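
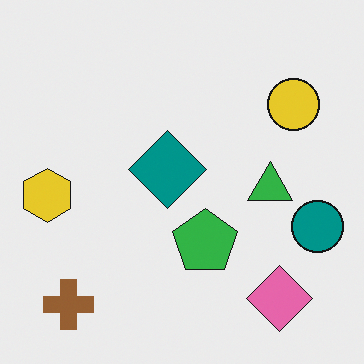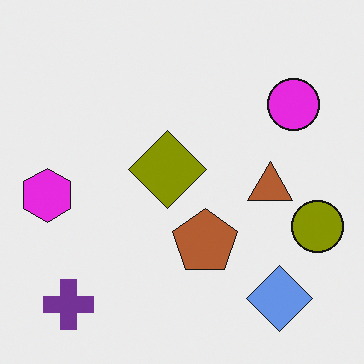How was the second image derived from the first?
It was hue-shifted through roughly half the color wheel.

Every shape's color has rotated by the same amount around the hue wheel — a uniform hue shift.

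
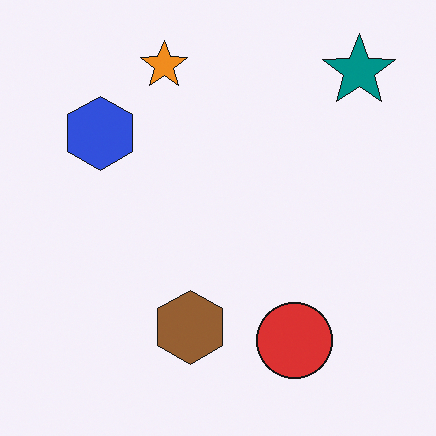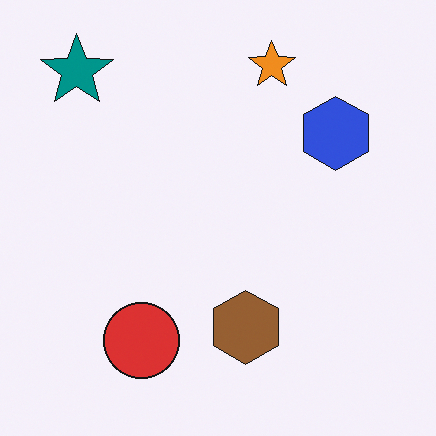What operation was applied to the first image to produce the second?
The image was flipped horizontally (left ↔ right).

The teal star is in the top-right of the first image and the top-left of the second — shapes on opposite sides of the vertical midline have swapped in a mirror flip.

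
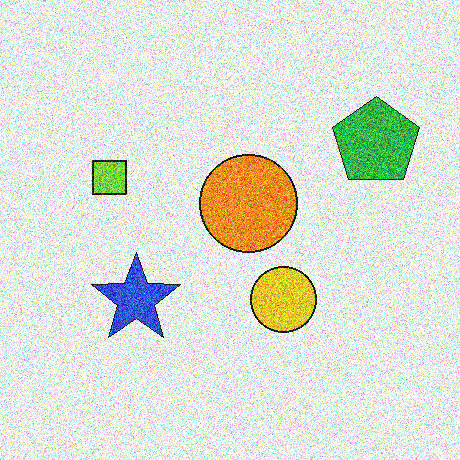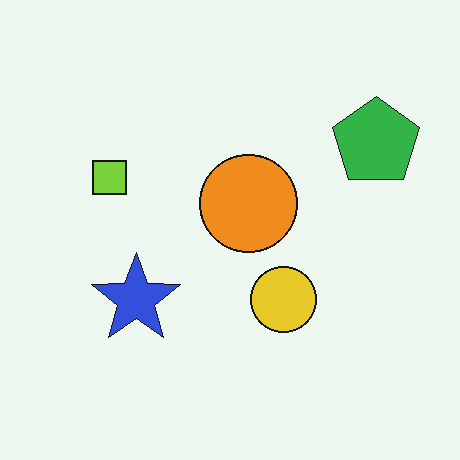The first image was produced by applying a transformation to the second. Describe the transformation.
The image was degraded with a thick layer of grain.

Random speckle covers the whole image, including the flat background.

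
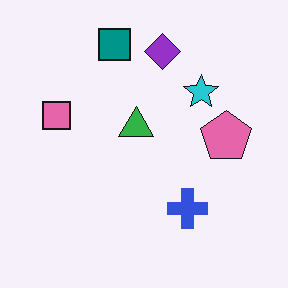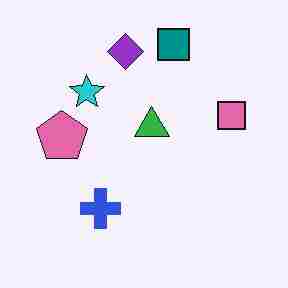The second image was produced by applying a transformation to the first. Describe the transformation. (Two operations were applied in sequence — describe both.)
The image was heavily JPEG-compressed with obvious blocking artifacts, then flipped horizontally (left ↔ right).

Blocky 8×8 compression artifacts appear around shape edges and the flat background shows ringing — characteristic JPEG degradation. The pink square is in the left of the first image and the right of the second — shapes on opposite sides of the vertical midline have swapped in a mirror flip.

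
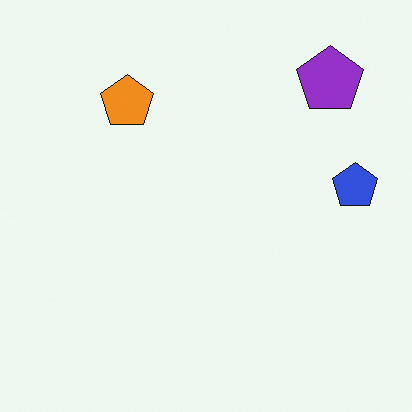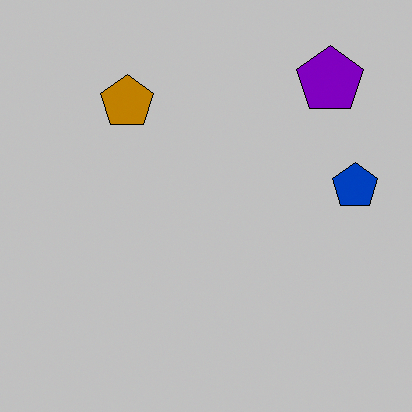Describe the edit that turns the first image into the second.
The transformation is: aggressively posterized.

Each flat color has snapped to a coarser quantized level — most visibly, the near-white background has dropped to a flat grey.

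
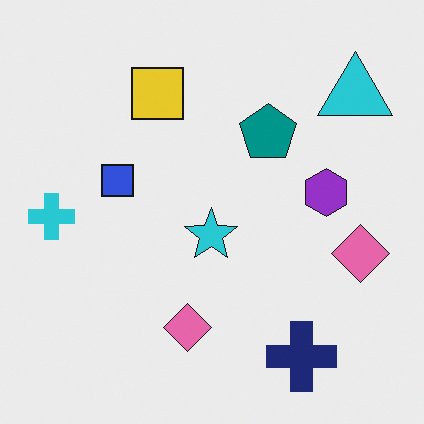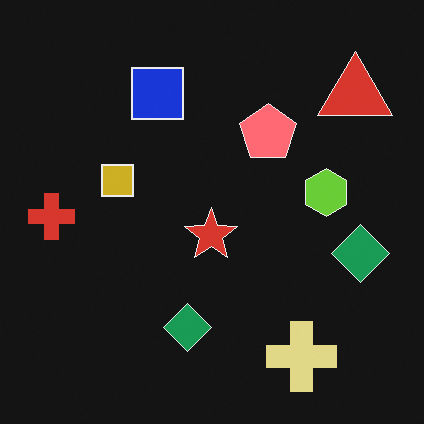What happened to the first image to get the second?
It was color-inverted (negative).

The light background has become dark and every shape's color is its complement — a photographic negative.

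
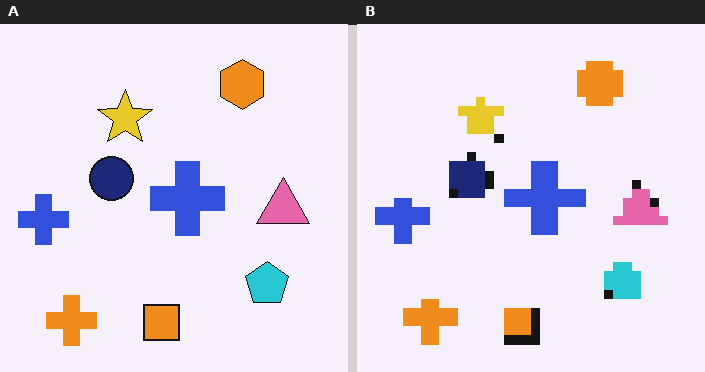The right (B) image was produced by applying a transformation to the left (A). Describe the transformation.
The transformation is: coarsely pixelated.

Shapes are reduced to large square blocks; fine edges and outlines are lost — a downscale-then-upscale (mosaic) effect.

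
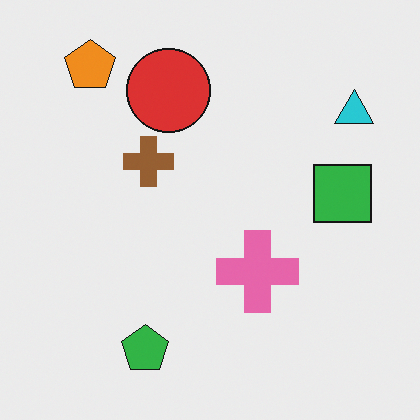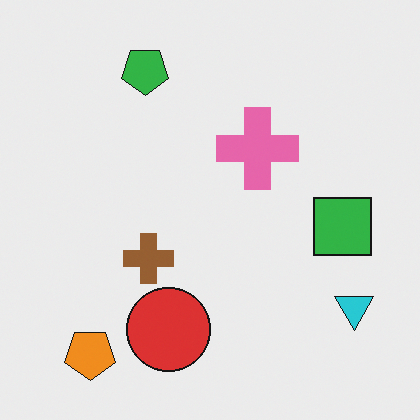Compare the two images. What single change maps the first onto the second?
The second image is the first flipped vertically (top ↔ bottom).

The orange pentagon is in the top-left of the first image and the bottom-left of the second — shapes on opposite sides of the horizontal midline have swapped in a mirror flip.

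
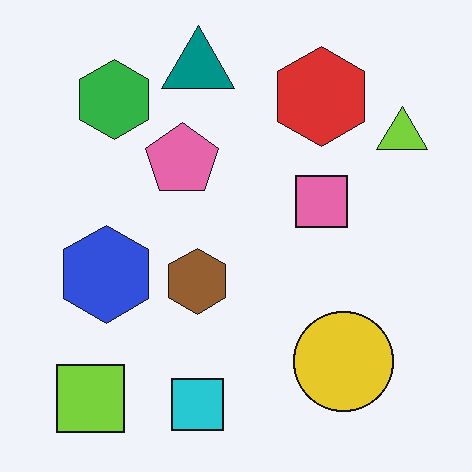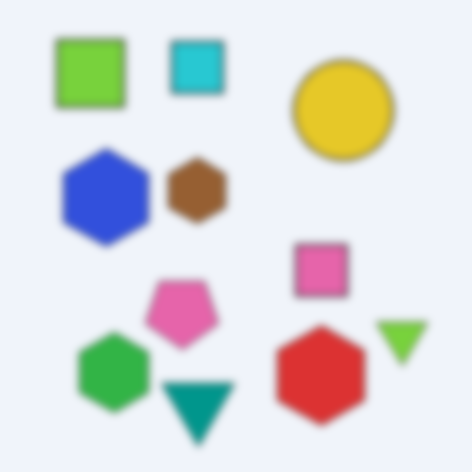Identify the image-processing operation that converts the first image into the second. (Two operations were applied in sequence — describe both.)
The image was moderately blurred, then flipped vertically (top ↔ bottom).

Shape edges and outlines are uniformly softened across the whole image. The teal triangle is in the top of the first image and the bottom of the second — shapes on opposite sides of the horizontal midline have swapped in a mirror flip.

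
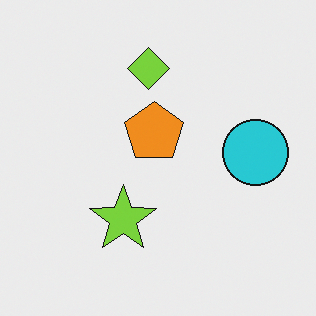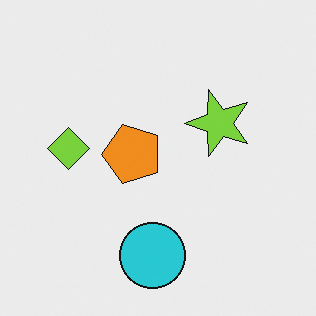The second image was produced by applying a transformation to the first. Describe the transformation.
The image was transposed (reflected across the top-left ↔ bottom-right diagonal).

Shapes have swapped their row and column positions — what was in the top-right is now in the bottom-left — a diagonal reflection.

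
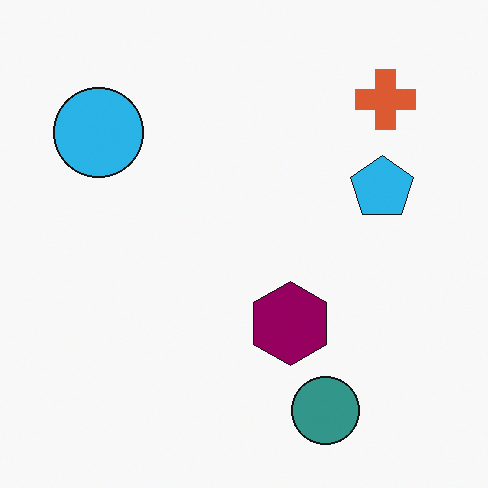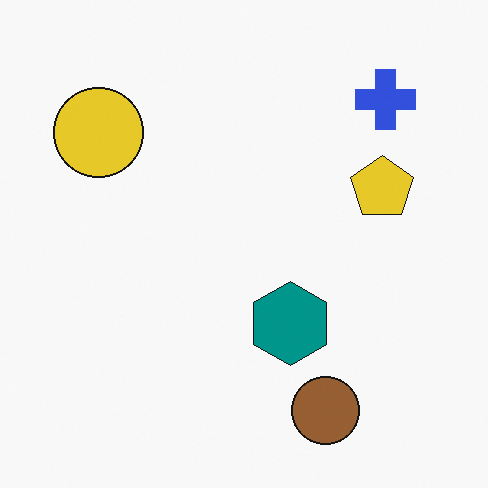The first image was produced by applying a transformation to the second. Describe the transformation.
The transformation is: hue-shifted noticeably.

Every shape's color has rotated by the same amount around the hue wheel — a uniform hue shift.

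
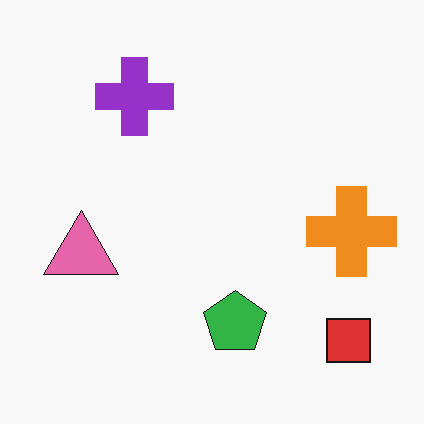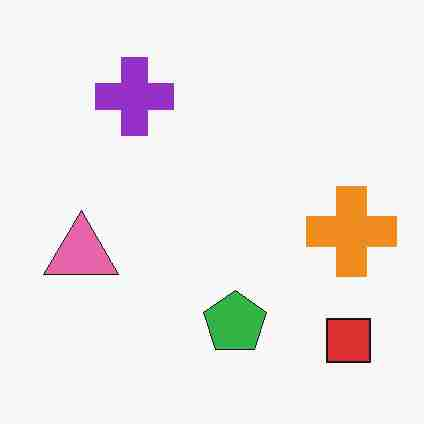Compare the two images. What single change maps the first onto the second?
This is the original image heavily JPEG-compressed with obvious blocking artifacts.

Blocky 8×8 compression artifacts appear around shape edges and the flat background shows ringing — characteristic JPEG degradation.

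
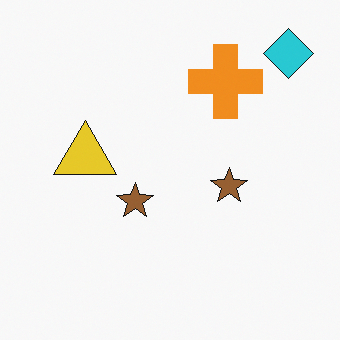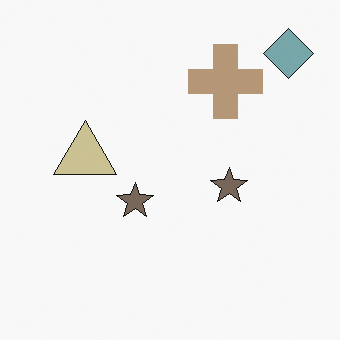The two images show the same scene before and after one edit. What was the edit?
The image was heavily desaturated.

All colors are more muted and greyish — a global saturation change.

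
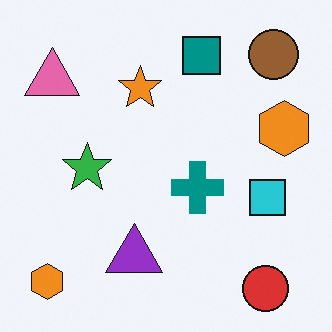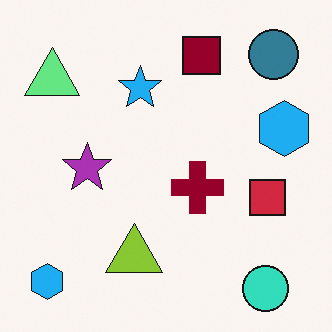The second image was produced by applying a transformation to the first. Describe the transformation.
It was hue-shifted through roughly half the color wheel.

Every shape's color has rotated by the same amount around the hue wheel — a uniform hue shift.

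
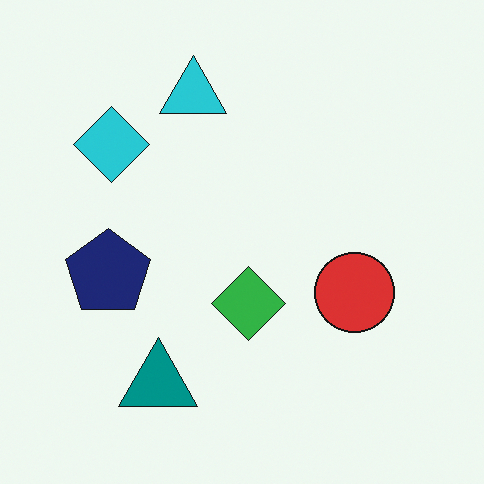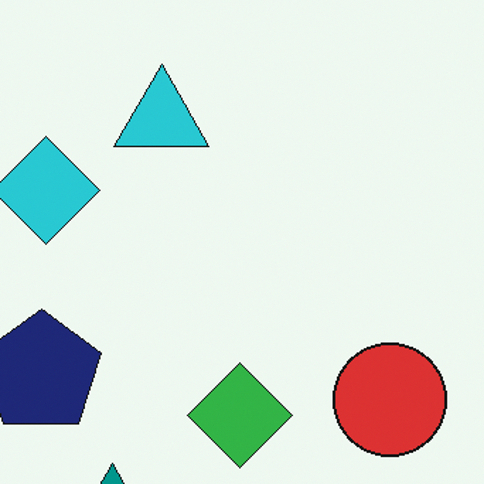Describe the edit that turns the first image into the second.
This is the original image cropped slightly and scaled back up.

The visible shapes are larger and the field of view is narrower; shapes near the original edges may be partly or wholly outside the frame — a crop-and-rescale.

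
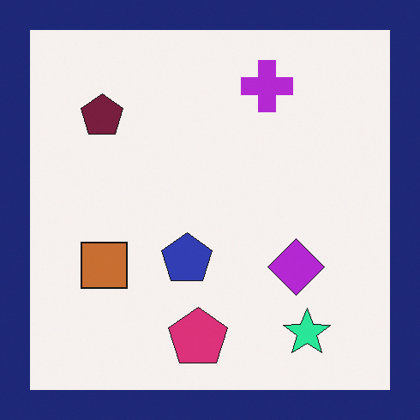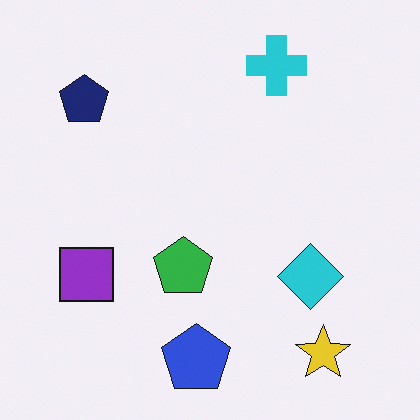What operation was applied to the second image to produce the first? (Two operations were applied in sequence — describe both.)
The first image is the second hue-shifted by a moderate amount, then framed with a navy border.

Every shape's color has rotated by the same amount around the hue wheel — a uniform hue shift. A solid navy frame runs around the edge of the first image, with the content slightly shrunk inside it.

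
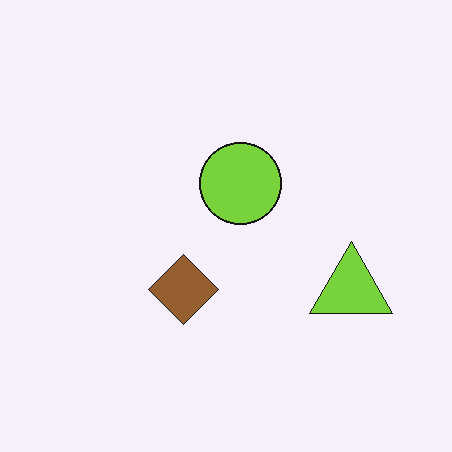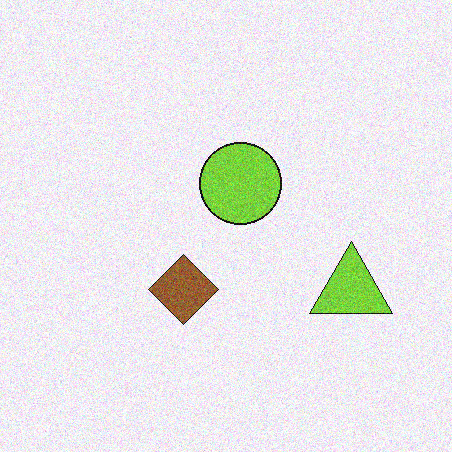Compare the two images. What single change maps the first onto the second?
The second image is the first degraded with moderate additive noise.

Random speckle covers the whole image, including the flat background.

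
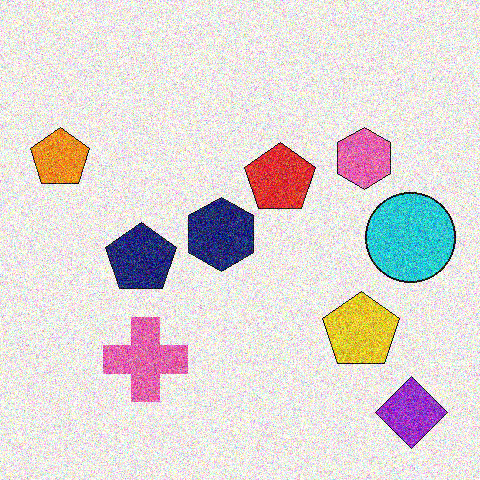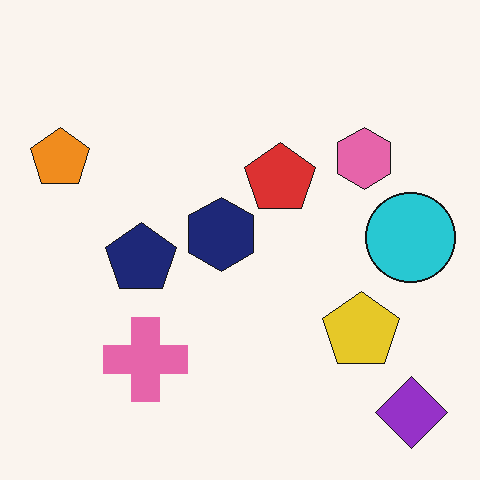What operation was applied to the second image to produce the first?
The image was degraded with a thick layer of grain.

Random speckle covers the whole image, including the flat background.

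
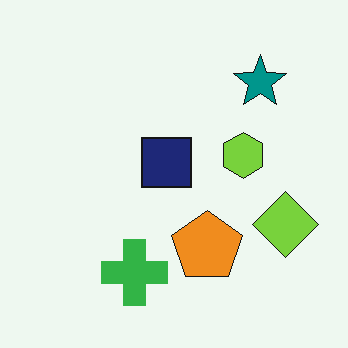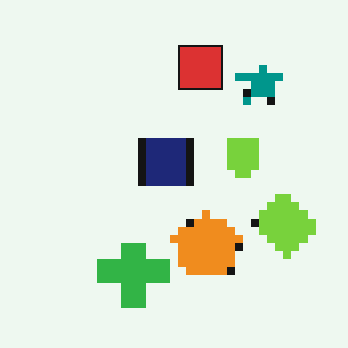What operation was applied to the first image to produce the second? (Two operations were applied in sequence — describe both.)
This is the original image moderately pixelated, then overlaid with an additional red square.

Shapes are reduced to large square blocks; fine edges and outlines are lost — a downscale-then-upscale (mosaic) effect. A red square appears in the second image that is absent from the first.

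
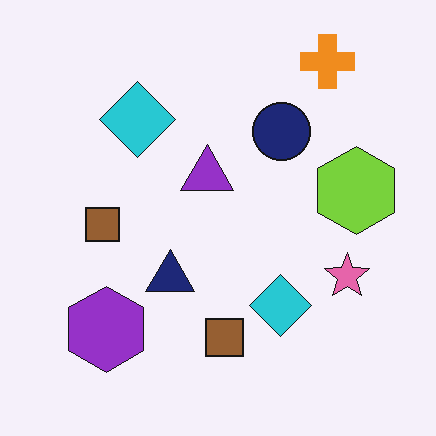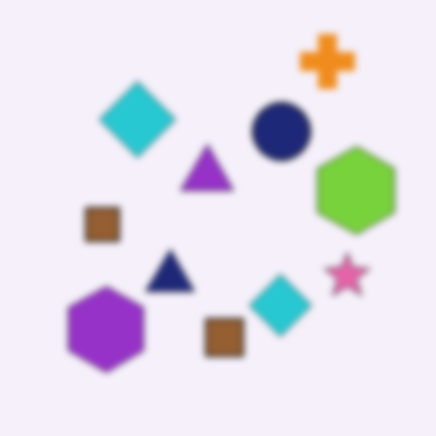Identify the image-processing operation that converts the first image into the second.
Noticeably gaussian-blurred.

Shape edges and outlines are uniformly softened across the whole image.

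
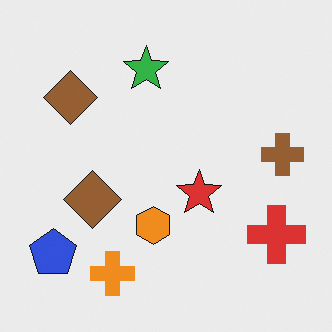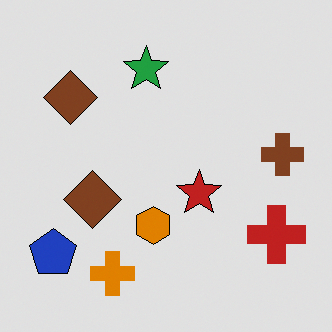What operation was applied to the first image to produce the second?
This is the original image moderately posterized.

Each flat color has snapped to a coarser quantized level — most visibly, the near-white background has dropped to a flat grey.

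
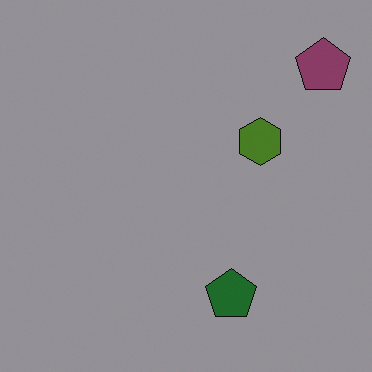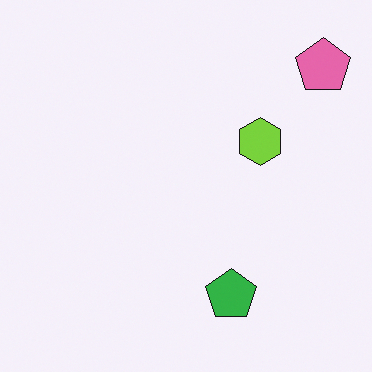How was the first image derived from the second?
The transformation is: substantially darkened.

Every pixel — background and shapes alike — is uniformly darkened.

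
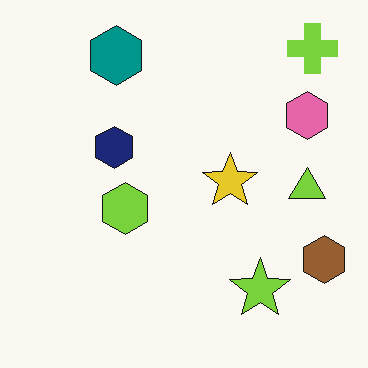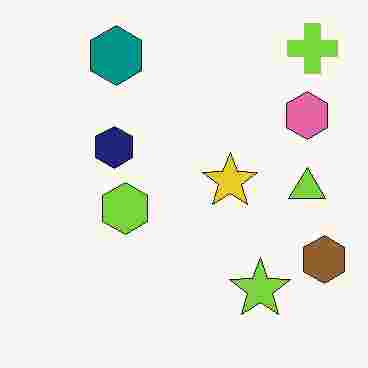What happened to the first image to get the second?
It was heavily JPEG-compressed with obvious blocking artifacts.

Blocky 8×8 compression artifacts appear around shape edges and the flat background shows ringing — characteristic JPEG degradation.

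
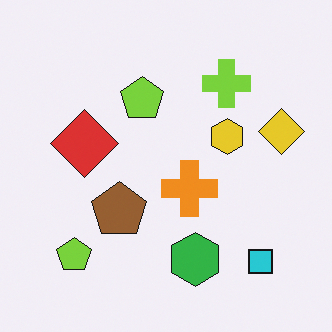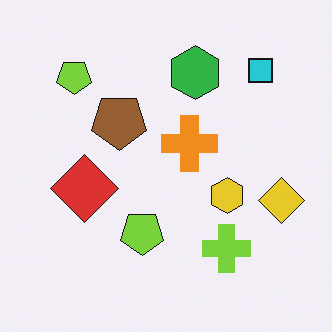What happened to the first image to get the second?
The transformation is: flipped vertically (top ↔ bottom).

The cyan square is in the bottom-right of the first image and the top-right of the second — shapes on opposite sides of the horizontal midline have swapped in a mirror flip.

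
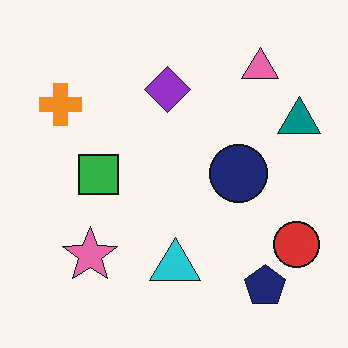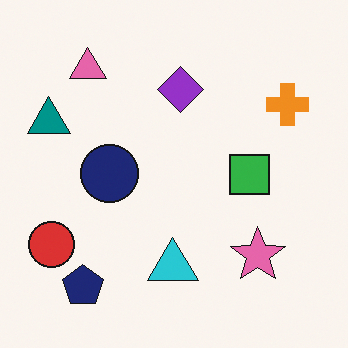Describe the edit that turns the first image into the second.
It was flipped horizontally (left ↔ right).

The teal triangle is in the right of the first image and the left of the second — shapes on opposite sides of the vertical midline have swapped in a mirror flip.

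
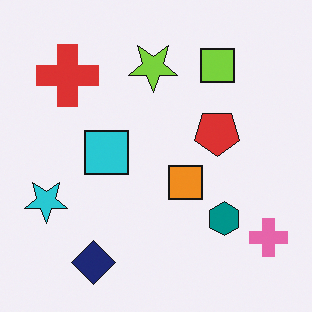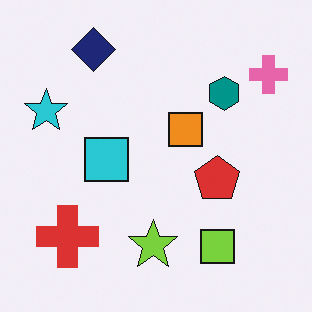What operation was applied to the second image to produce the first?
The transformation is: flipped vertically (top ↔ bottom).

The navy diamond is in the top-left of the second image and the bottom-left of the first — shapes on opposite sides of the horizontal midline have swapped in a mirror flip.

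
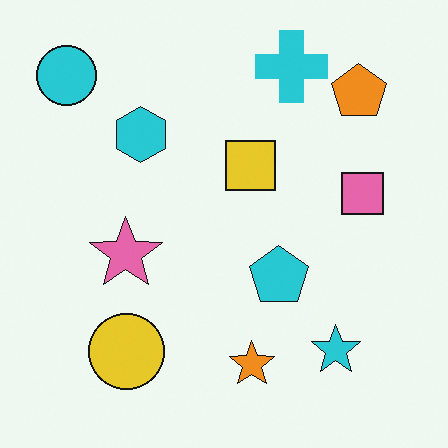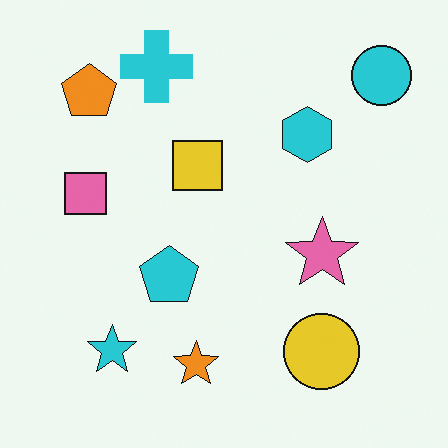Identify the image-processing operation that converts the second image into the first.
The first image is the second flipped horizontally (left ↔ right).

The cyan circle is in the top-right of the second image and the top-left of the first — shapes on opposite sides of the vertical midline have swapped in a mirror flip.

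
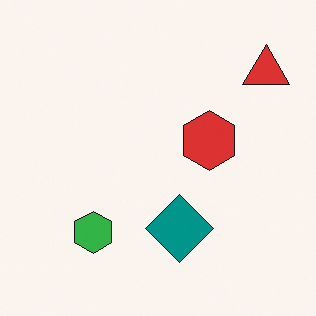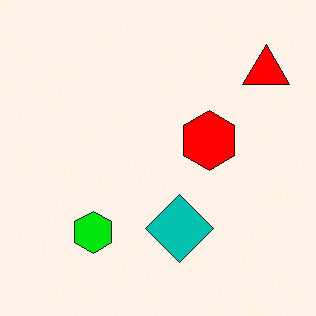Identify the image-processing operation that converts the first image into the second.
The second image is the first heavily oversaturated.

All colors are more vivid — a global saturation change.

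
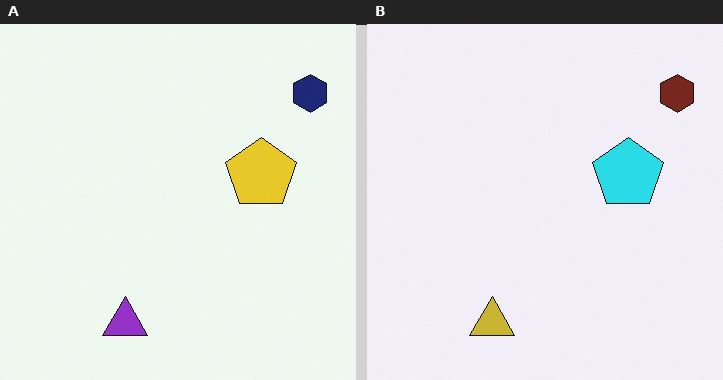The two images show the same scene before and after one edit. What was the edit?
This is the original image hue-shifted through roughly a third of the color wheel.

Every shape's color has rotated by the same amount around the hue wheel — a uniform hue shift.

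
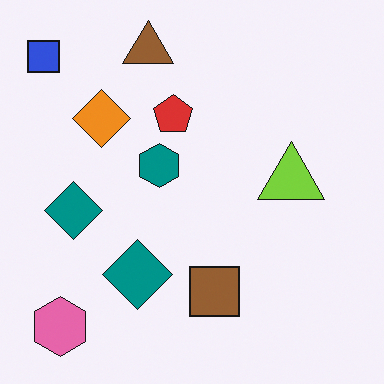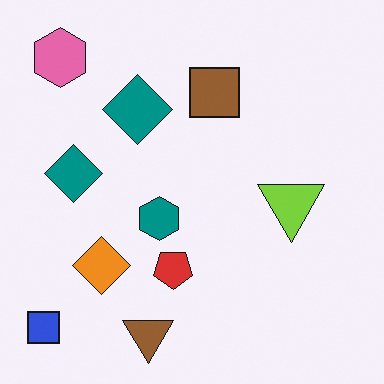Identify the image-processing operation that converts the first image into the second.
This is the original image flipped vertically (top ↔ bottom).

The brown triangle is in the top of the first image and the bottom of the second — shapes on opposite sides of the horizontal midline have swapped in a mirror flip.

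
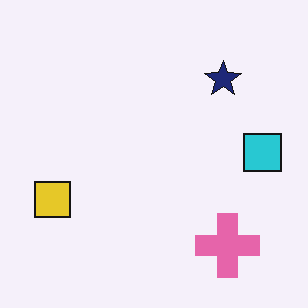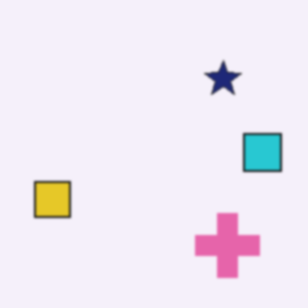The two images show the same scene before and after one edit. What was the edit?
The transformation is: lightly blurred.

Shape edges and outlines are uniformly softened across the whole image.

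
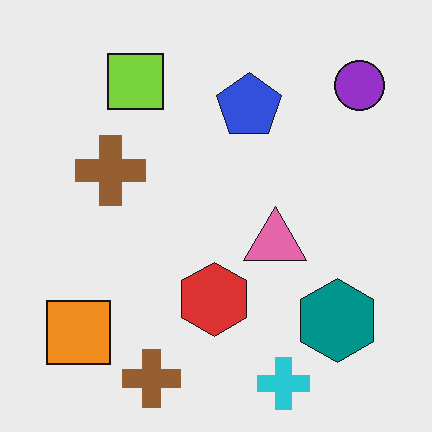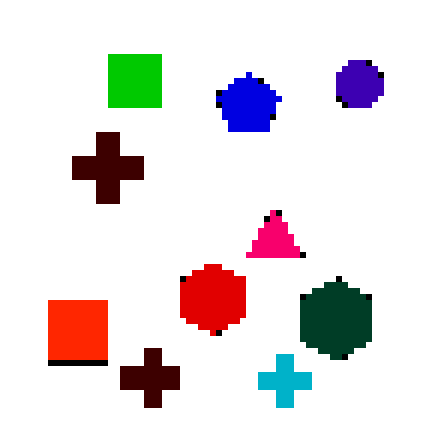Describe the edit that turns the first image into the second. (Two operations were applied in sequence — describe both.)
The transformation is: given much higher contrast, then pixelated into visible square blocks.

Tones are pushed away from mid-grey across the whole image — a global contrast change. Shapes are reduced to large square blocks; fine edges and outlines are lost — a downscale-then-upscale (mosaic) effect.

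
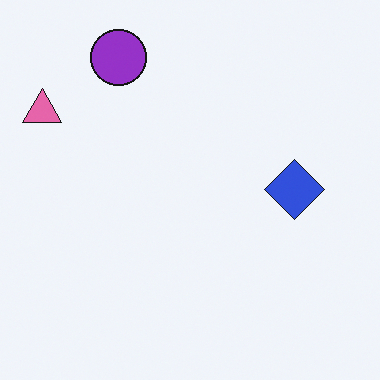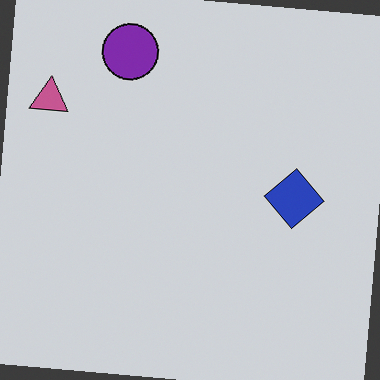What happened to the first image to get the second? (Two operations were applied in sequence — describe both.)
The second image is the first rotated clockwise by a few degrees, then darkened a little.

Every shape is tilted by the same angle and the image corners show triangular fill wedges — a whole-image rotation by a non-right angle. Every pixel — background and shapes alike — is uniformly darkened.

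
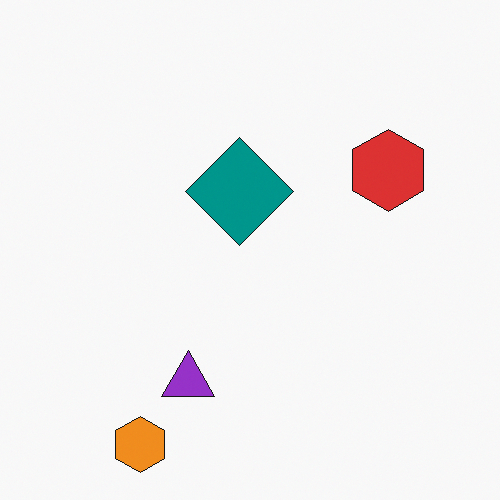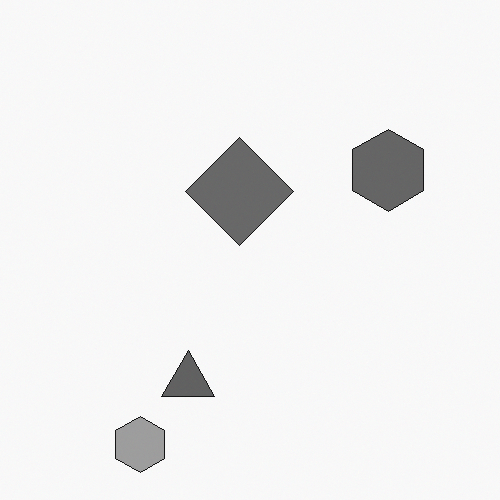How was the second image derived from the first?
This is the original image converted to grayscale.

All color is removed — every shape is now a shade of grey.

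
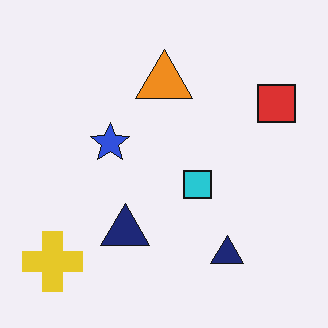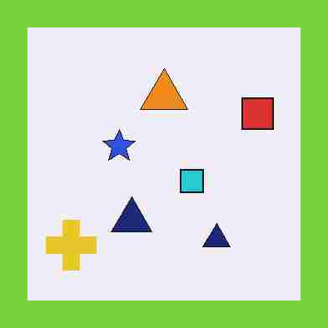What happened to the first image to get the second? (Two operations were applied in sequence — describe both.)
The transformation is: degraded with heavy JPEG compression, then framed with a lime border.

Blocky 8×8 compression artifacts appear around shape edges and the flat background shows ringing — characteristic JPEG degradation. A solid lime frame runs around the edge of the second image, with the content slightly shrunk inside it.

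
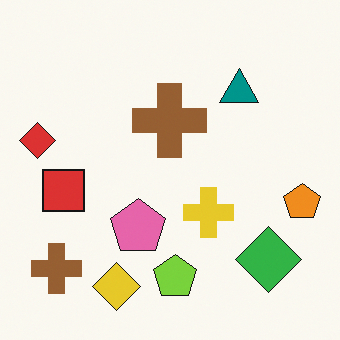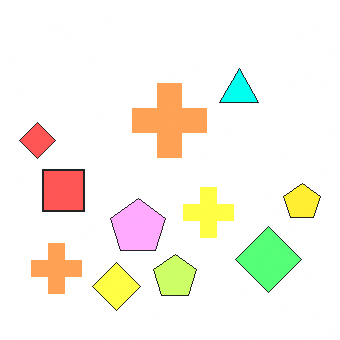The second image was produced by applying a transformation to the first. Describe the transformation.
This is the original image noticeably brightened.

Every pixel — background and shapes alike — is uniformly brightened.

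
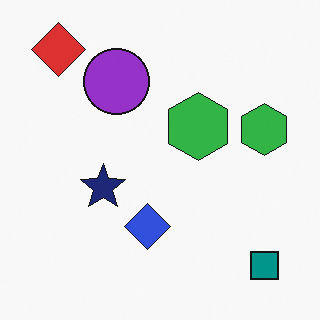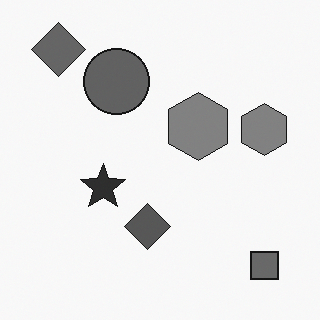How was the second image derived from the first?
The image was converted to grayscale.

All color is removed — every shape is now a shade of grey.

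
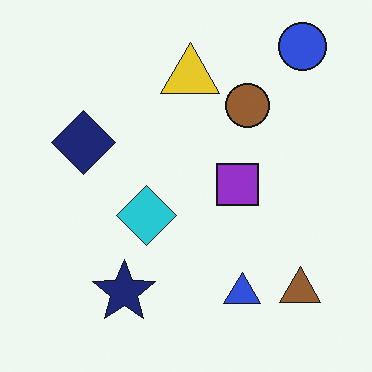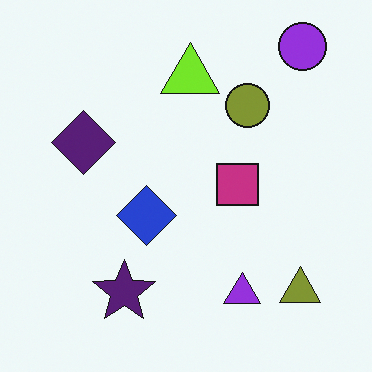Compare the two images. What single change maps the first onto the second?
The transformation is: hue-shifted by a small amount.

Every shape's color has rotated by the same amount around the hue wheel — a uniform hue shift.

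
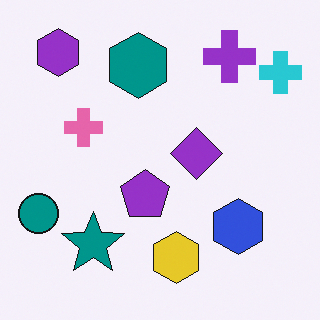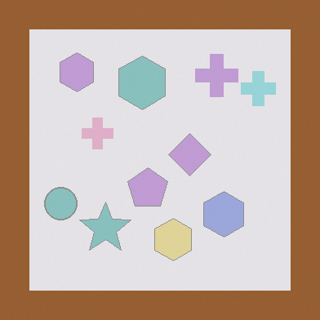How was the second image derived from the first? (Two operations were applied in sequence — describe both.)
The transformation is: given much lower contrast, then framed with a brown border.

Tones are pushed toward mid-grey across the whole image — a global contrast change. A solid brown frame runs around the edge of the second image, with the content slightly shrunk inside it.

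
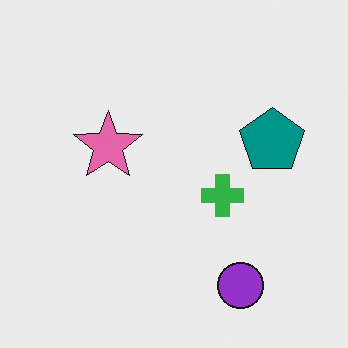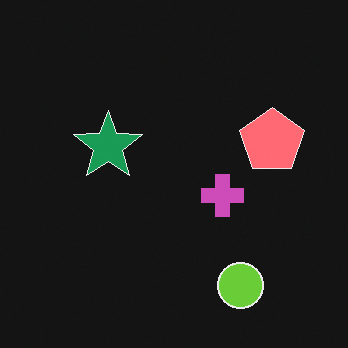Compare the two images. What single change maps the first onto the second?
The image was color-inverted (negative).

The light background has become dark and every shape's color is its complement — a photographic negative.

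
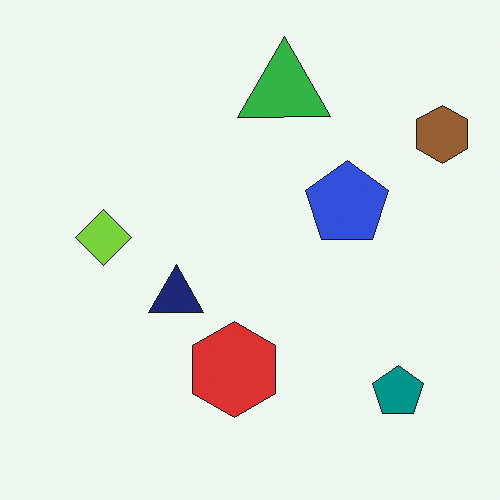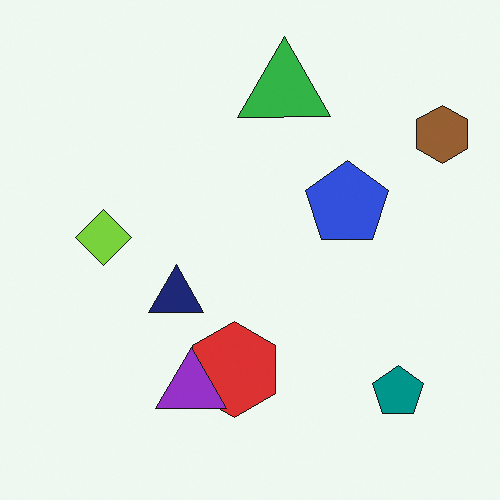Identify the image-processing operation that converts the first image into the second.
Overlaid with an additional purple triangle.

A purple triangle appears in the second image that is absent from the first.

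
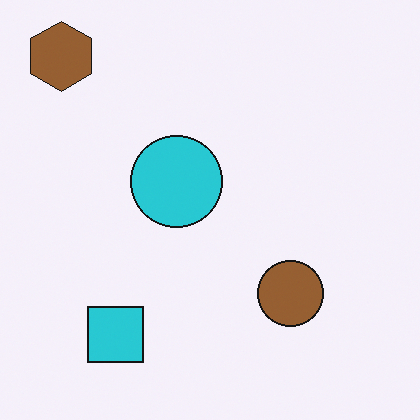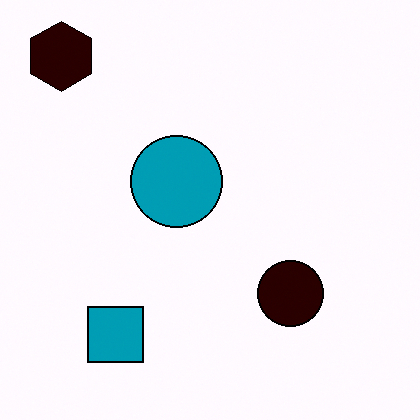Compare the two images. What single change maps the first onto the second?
The transformation is: boosted in contrast.

Tones are pushed away from mid-grey across the whole image — a global contrast change.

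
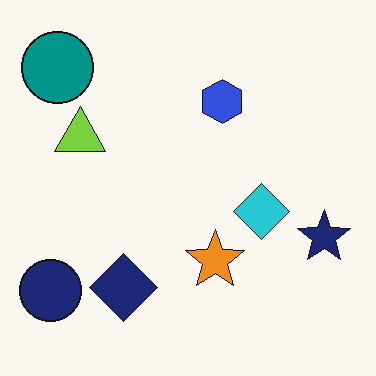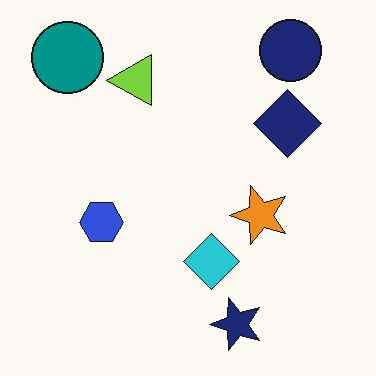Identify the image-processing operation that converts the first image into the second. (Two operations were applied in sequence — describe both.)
This is the original image JPEG-compressed with visible artifacts, then transposed (reflected across the top-left ↔ bottom-right diagonal).

Blocky 8×8 compression artifacts appear around shape edges and the flat background shows ringing — characteristic JPEG degradation. Shapes have swapped their row and column positions — what was in the top-right is now in the bottom-left — a diagonal reflection.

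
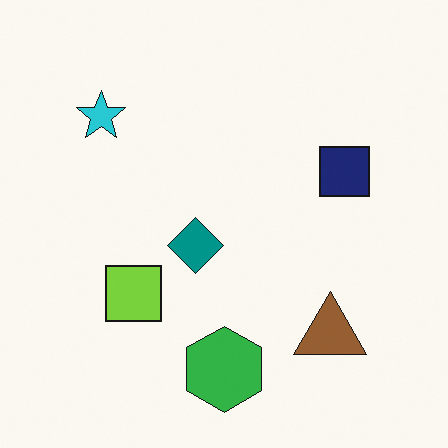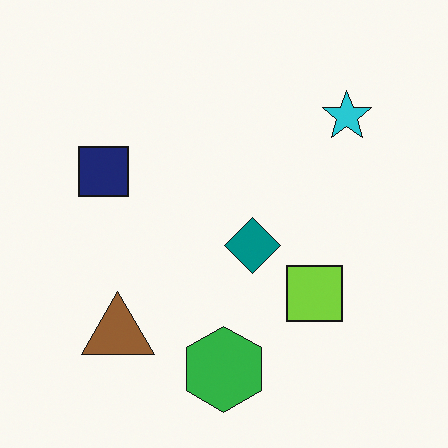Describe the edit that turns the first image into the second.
The image was flipped horizontally (left ↔ right).

The cyan star is in the top-left of the first image and the top-right of the second — shapes on opposite sides of the vertical midline have swapped in a mirror flip.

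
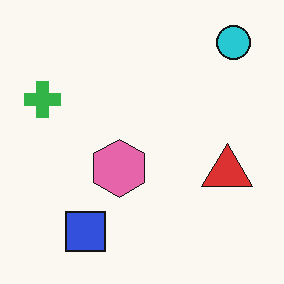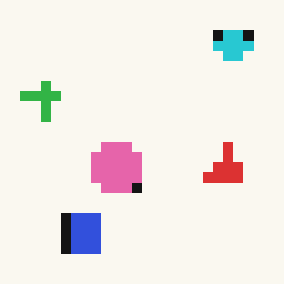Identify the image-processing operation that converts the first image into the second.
The second image is the first coarsely pixelated.

Shapes are reduced to large square blocks; fine edges and outlines are lost — a downscale-then-upscale (mosaic) effect.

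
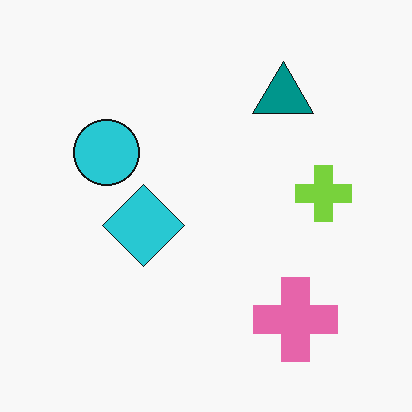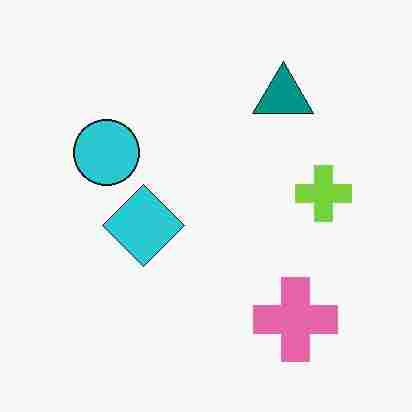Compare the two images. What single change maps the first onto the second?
The second image is the first heavily JPEG-compressed with obvious blocking artifacts.

Blocky 8×8 compression artifacts appear around shape edges and the flat background shows ringing — characteristic JPEG degradation.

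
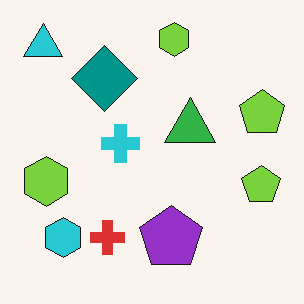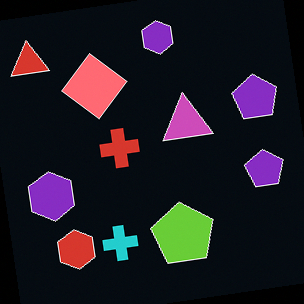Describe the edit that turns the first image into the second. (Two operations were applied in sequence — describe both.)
This is the original image color-inverted (negative), then rotated counter-clockwise by a small amount.

The light background has become dark and every shape's color is its complement — a photographic negative. Every shape is tilted by the same angle and the image corners show triangular fill wedges — a whole-image rotation by a non-right angle.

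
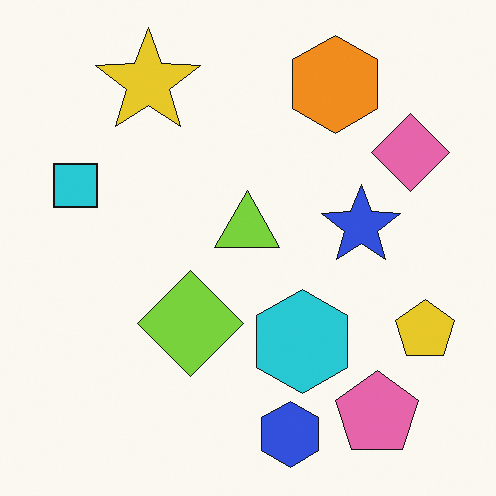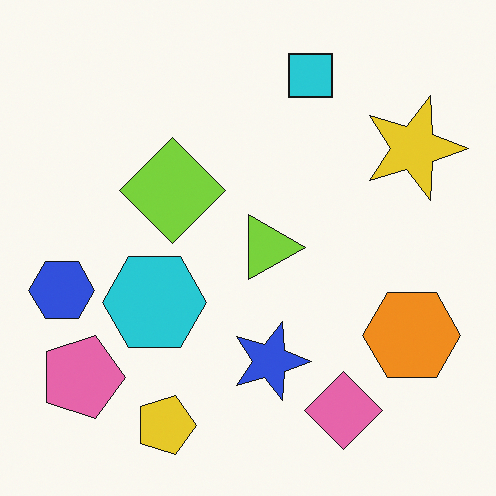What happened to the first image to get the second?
This is the original image rotated 90° clockwise.

The pink pentagon sits in the bottom-right of the first image and the bottom-left of the second — consistent with a whole-image 90° clockwise rotation.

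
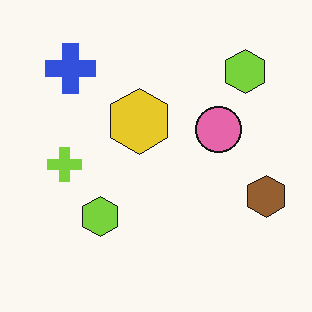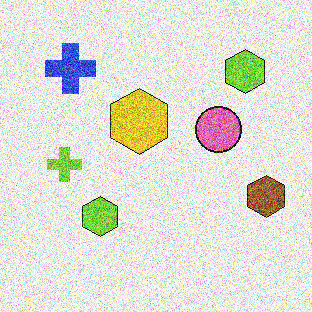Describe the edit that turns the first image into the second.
This is the original image degraded with a thick layer of grain.

Random speckle covers the whole image, including the flat background.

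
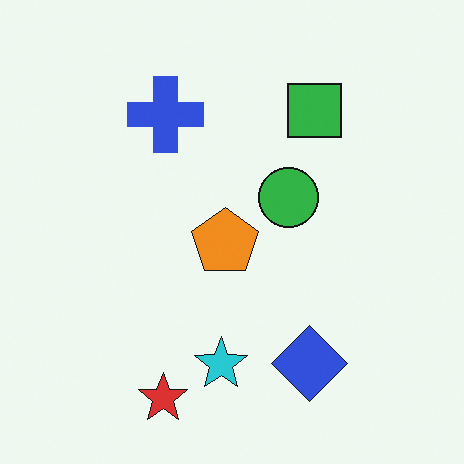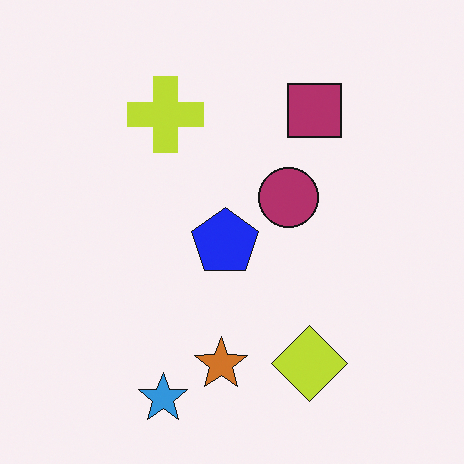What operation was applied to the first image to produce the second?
It was hue-shifted through roughly half the color wheel.

Every shape's color has rotated by the same amount around the hue wheel — a uniform hue shift.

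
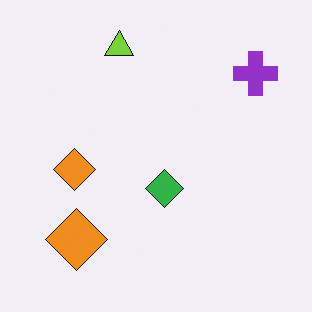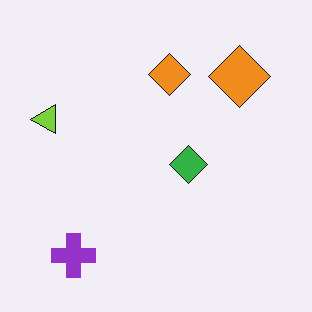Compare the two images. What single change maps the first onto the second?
The image was transposed (reflected across the top-left ↔ bottom-right diagonal).

Shapes have swapped their row and column positions — what was in the top-right is now in the bottom-left — a diagonal reflection.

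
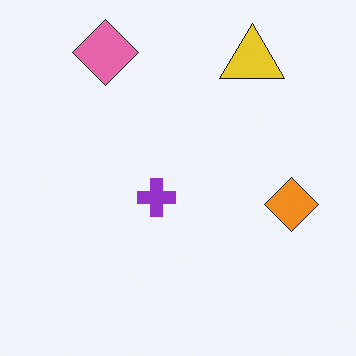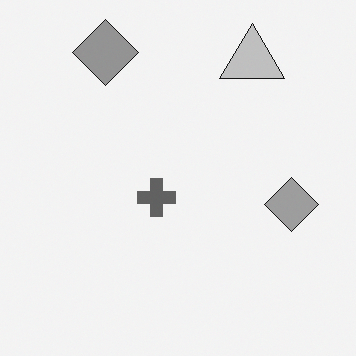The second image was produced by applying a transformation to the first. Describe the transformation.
Converted to grayscale.

All color is removed — every shape is now a shade of grey.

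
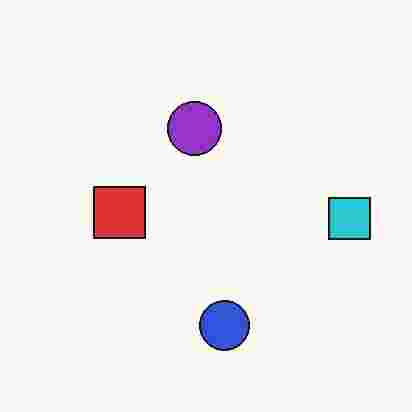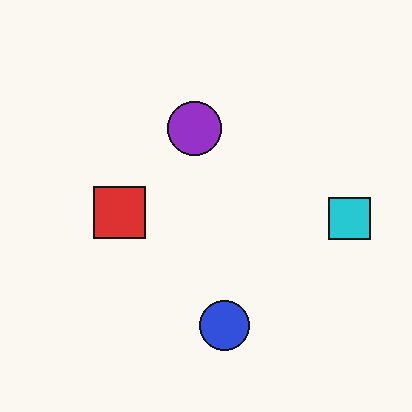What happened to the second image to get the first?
The transformation is: heavily JPEG-compressed with obvious blocking artifacts.

Blocky 8×8 compression artifacts appear around shape edges and the flat background shows ringing — characteristic JPEG degradation.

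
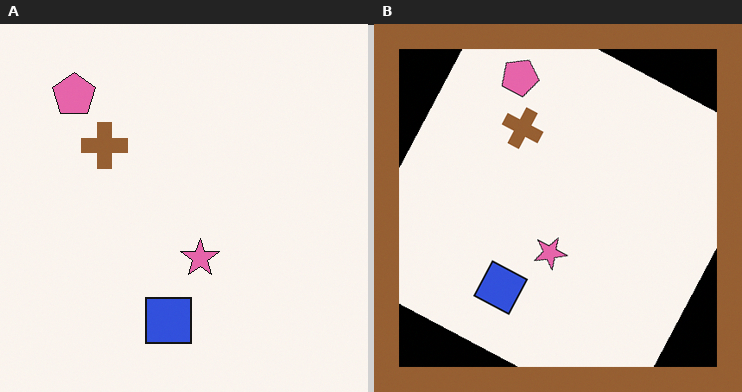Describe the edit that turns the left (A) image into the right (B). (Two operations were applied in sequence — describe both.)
The right (B) image is the left (A) rotated clockwise by a clearly visible amount, then framed with a brown border.

Every shape is tilted by the same angle and the image corners show triangular fill wedges — a whole-image rotation by a non-right angle. A solid brown frame runs around the edge of the right (B) image, with the content slightly shrunk inside it.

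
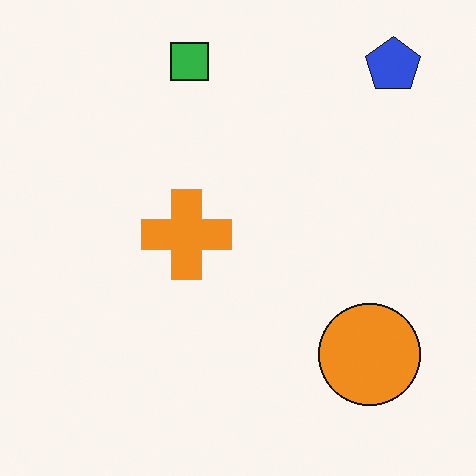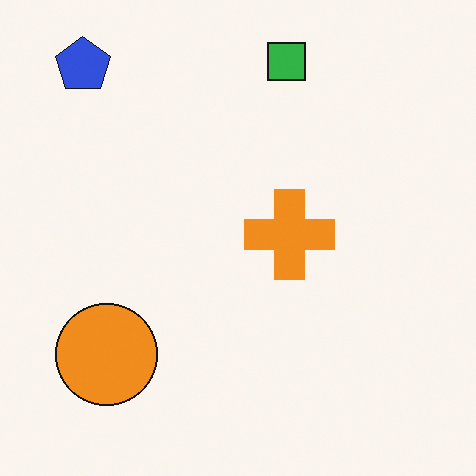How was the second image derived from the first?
This is the original image flipped horizontally (left ↔ right).

The blue pentagon is in the top-right of the first image and the top-left of the second — shapes on opposite sides of the vertical midline have swapped in a mirror flip.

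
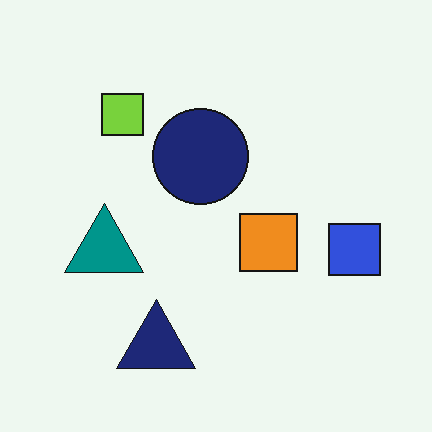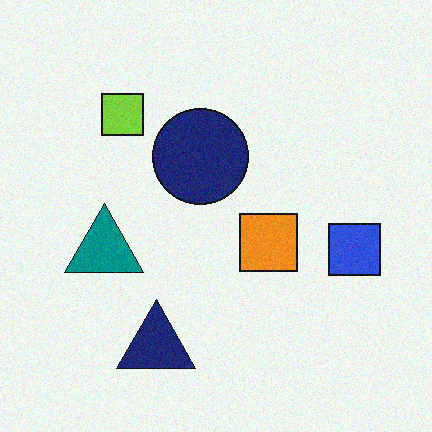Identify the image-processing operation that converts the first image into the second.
The image was degraded with a light layer of grain.

Random speckle covers the whole image, including the flat background.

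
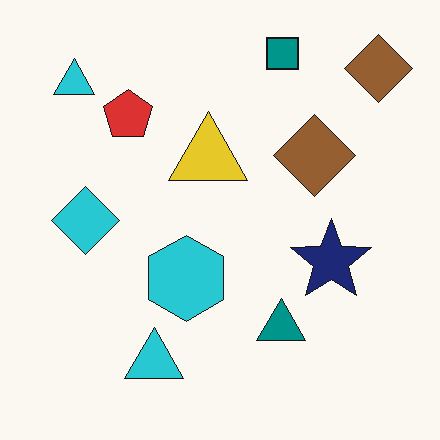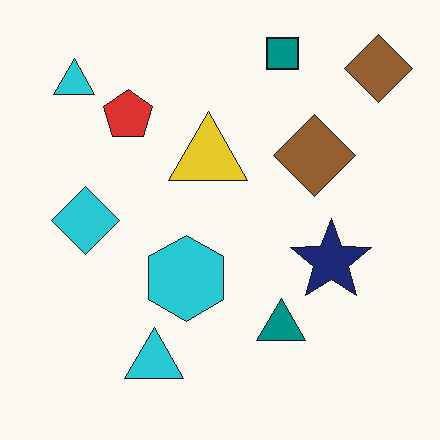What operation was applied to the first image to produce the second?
This is the original image given moderate JPEG compression.

Blocky 8×8 compression artifacts appear around shape edges and the flat background shows ringing — characteristic JPEG degradation.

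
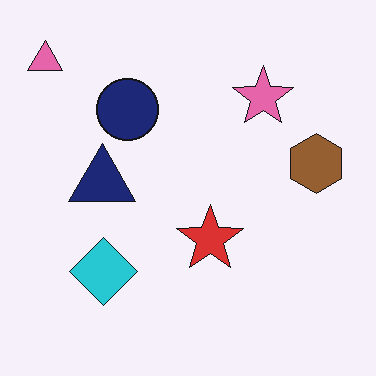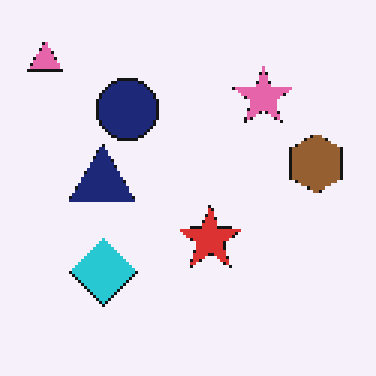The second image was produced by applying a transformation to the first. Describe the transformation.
Mildly pixelated.

Shapes are reduced to large square blocks; fine edges and outlines are lost — a downscale-then-upscale (mosaic) effect.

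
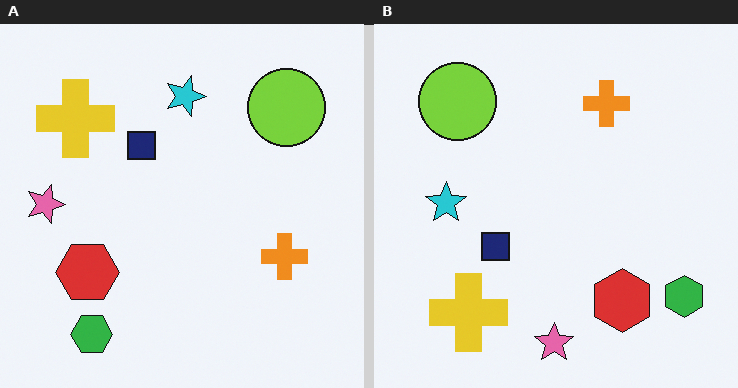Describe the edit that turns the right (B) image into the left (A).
The left (A) image is the right (B) rotated 90° clockwise.

The green hexagon sits in the bottom-right of the right (B) image and the bottom-left of the left (A) — consistent with a whole-image 90° clockwise rotation.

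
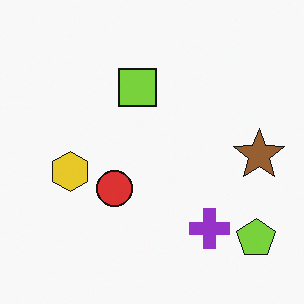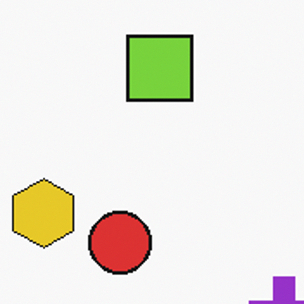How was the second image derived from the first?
Cropped to a noticeably smaller region and rescaled.

The visible shapes are larger and the field of view is narrower; shapes near the original edges may be partly or wholly outside the frame — a crop-and-rescale.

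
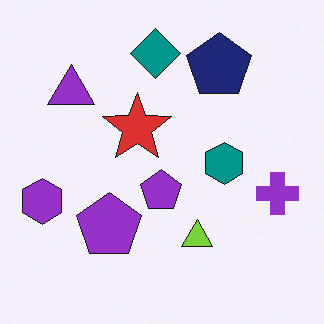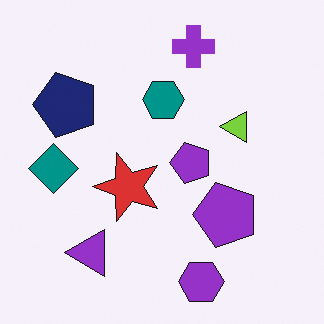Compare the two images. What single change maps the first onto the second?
The transformation is: rotated 90° counter-clockwise.

The purple hexagon sits in the left of the first image and the bottom of the second — consistent with a whole-image 90° counter-clockwise rotation.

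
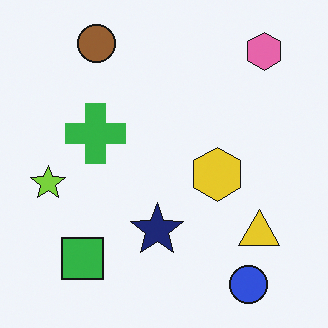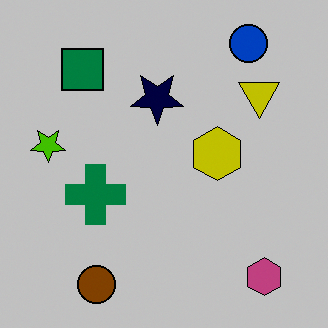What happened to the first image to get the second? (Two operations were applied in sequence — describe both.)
The second image is the first flipped vertically (top ↔ bottom), then aggressively posterized.

The brown circle is in the top-left of the first image and the bottom-left of the second — shapes on opposite sides of the horizontal midline have swapped in a mirror flip. Each flat color has snapped to a coarser quantized level — most visibly, the near-white background has dropped to a flat grey.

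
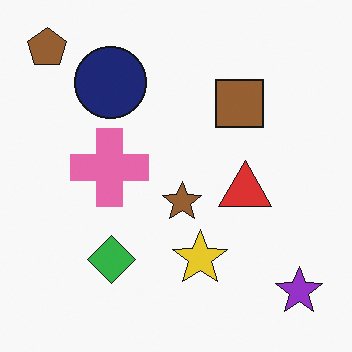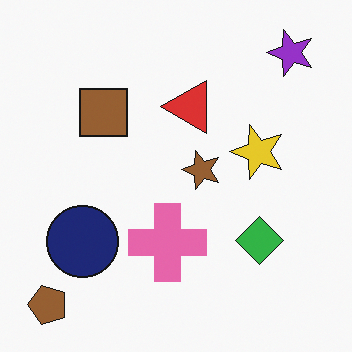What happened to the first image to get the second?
This is the original image rotated 90° counter-clockwise.

The brown pentagon sits in the top-left of the first image and the bottom-left of the second — consistent with a whole-image 90° counter-clockwise rotation.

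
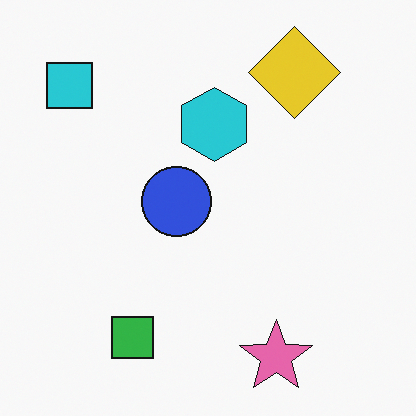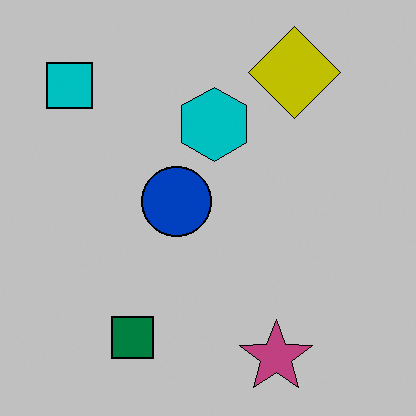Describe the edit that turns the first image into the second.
The second image is the first aggressively posterized.

Each flat color has snapped to a coarser quantized level — most visibly, the near-white background has dropped to a flat grey.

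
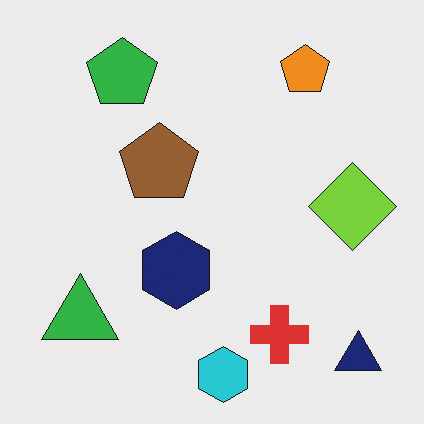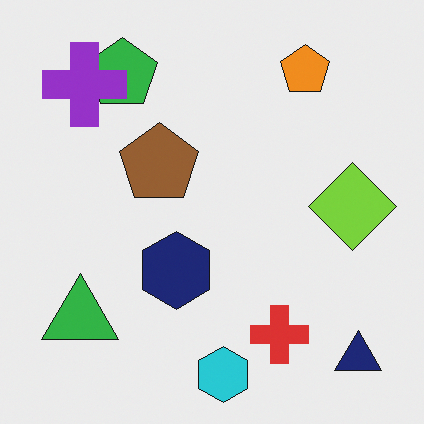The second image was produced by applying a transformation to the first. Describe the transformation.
This is the original image overlaid with an additional purple cross.

A purple cross appears in the second image that is absent from the first.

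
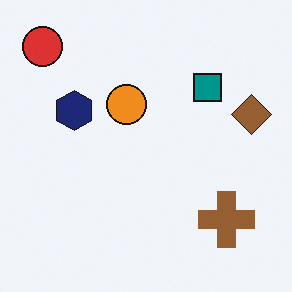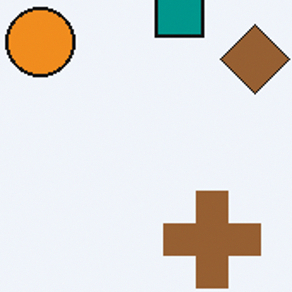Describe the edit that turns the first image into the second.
Cropped to a noticeably smaller region and rescaled.

The visible shapes are larger and the field of view is narrower; shapes near the original edges may be partly or wholly outside the frame — a crop-and-rescale.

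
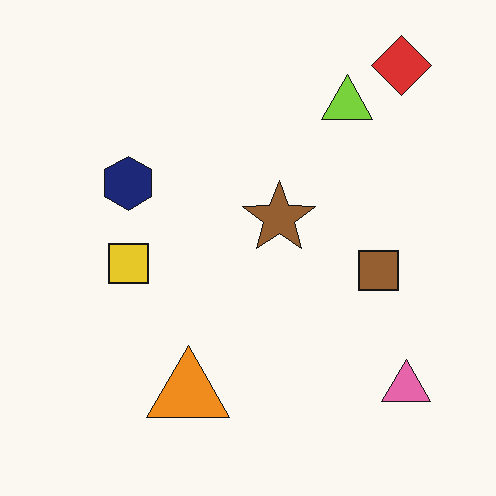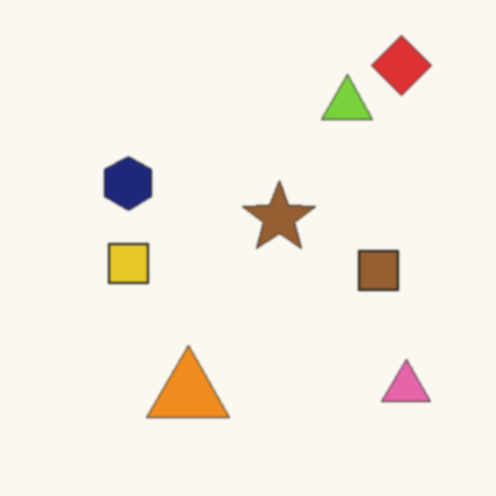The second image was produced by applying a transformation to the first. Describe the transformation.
The image was lightly blurred.

Shape edges and outlines are uniformly softened across the whole image.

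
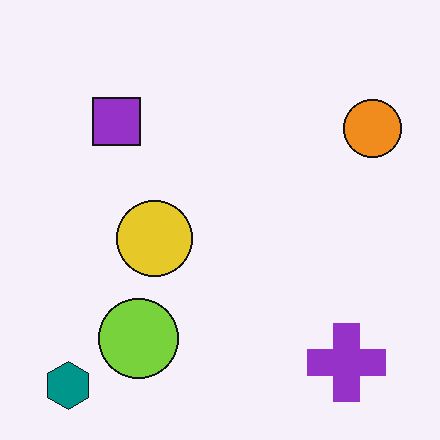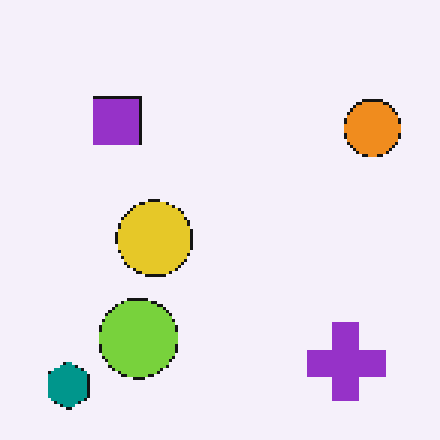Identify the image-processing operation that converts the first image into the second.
The transformation is: mildly pixelated.

Shapes are reduced to large square blocks; fine edges and outlines are lost — a downscale-then-upscale (mosaic) effect.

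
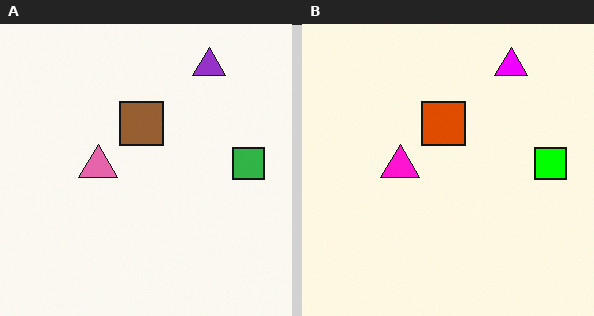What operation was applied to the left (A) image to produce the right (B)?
The image was heavily oversaturated.

All colors are more vivid — a global saturation change.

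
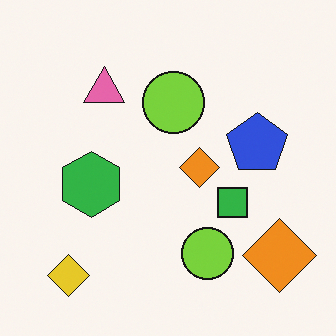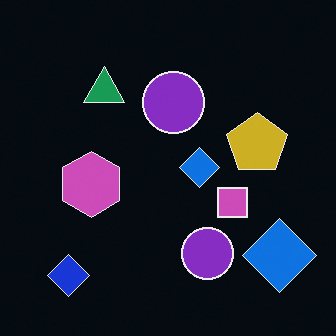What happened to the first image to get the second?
This is the original image color-inverted (negative).

The light background has become dark and every shape's color is its complement — a photographic negative.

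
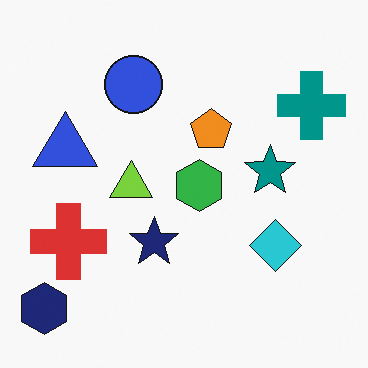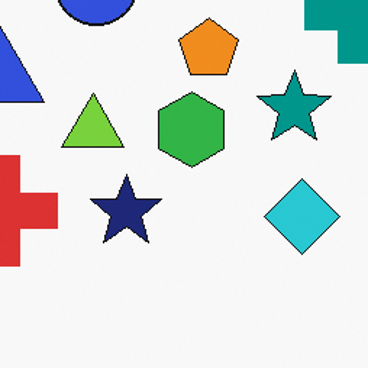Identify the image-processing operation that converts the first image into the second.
It was cropped to a modestly smaller region and rescaled.

The visible shapes are larger and the field of view is narrower; shapes near the original edges may be partly or wholly outside the frame — a crop-and-rescale.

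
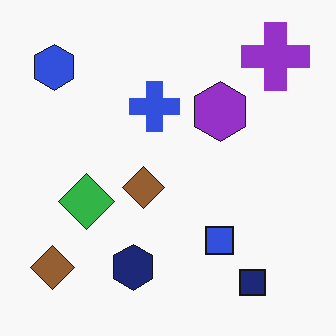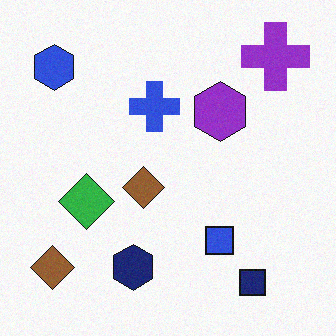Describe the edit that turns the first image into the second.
Degraded with a light layer of grain.

Random speckle covers the whole image, including the flat background.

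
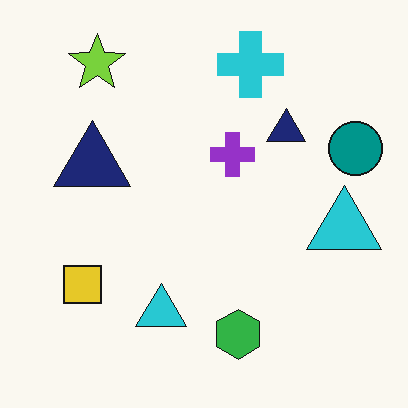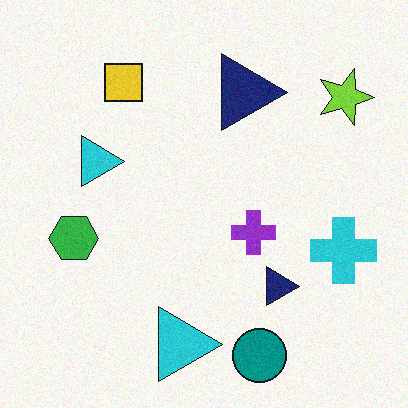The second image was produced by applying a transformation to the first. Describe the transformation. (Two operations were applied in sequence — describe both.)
This is the original image degraded with subtle gaussian noise, then rotated 90° clockwise.

Random speckle covers the whole image, including the flat background. The lime star sits in the top-left of the first image and the top-right of the second — consistent with a whole-image 90° clockwise rotation.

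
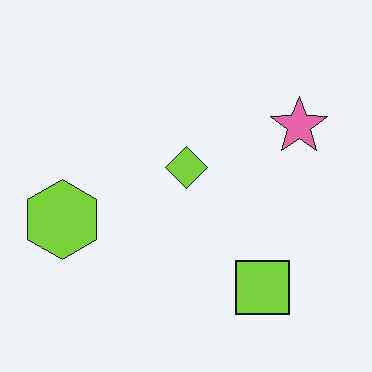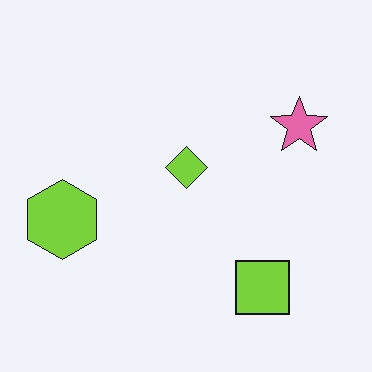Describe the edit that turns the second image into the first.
Given moderate JPEG compression.

Blocky 8×8 compression artifacts appear around shape edges and the flat background shows ringing — characteristic JPEG degradation.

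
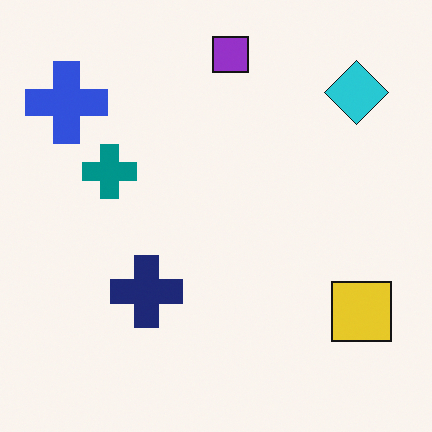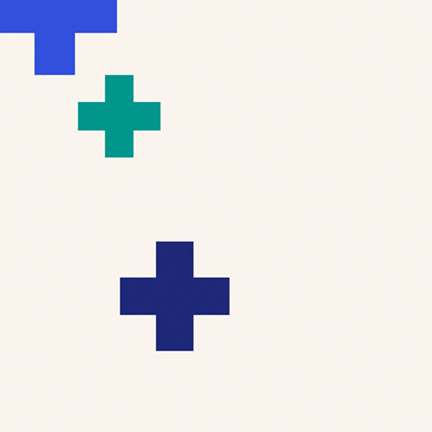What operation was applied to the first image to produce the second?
The second image is the first cropped slightly and scaled back up.

The visible shapes are larger and the field of view is narrower; shapes near the original edges may be partly or wholly outside the frame — a crop-and-rescale.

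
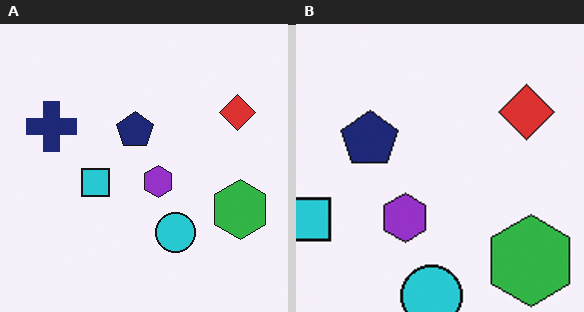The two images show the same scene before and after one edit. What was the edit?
This is the original image cropped slightly and scaled back up.

The visible shapes are larger and the field of view is narrower; shapes near the original edges may be partly or wholly outside the frame — a crop-and-rescale.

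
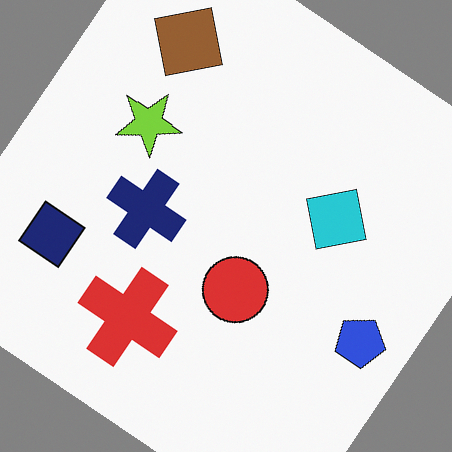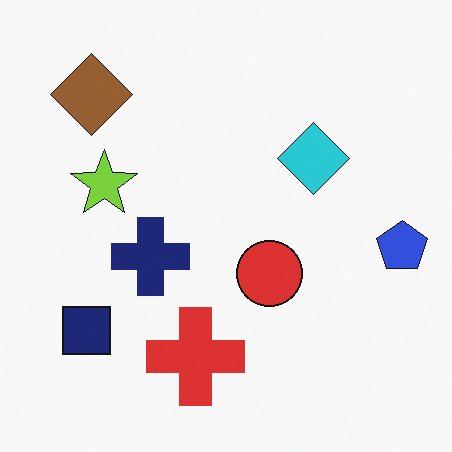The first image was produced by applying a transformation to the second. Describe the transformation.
The first image is the second rotated clockwise by a large amount — several tens of degrees.

Every shape is tilted by the same angle and the image corners show triangular fill wedges — a whole-image rotation by a non-right angle.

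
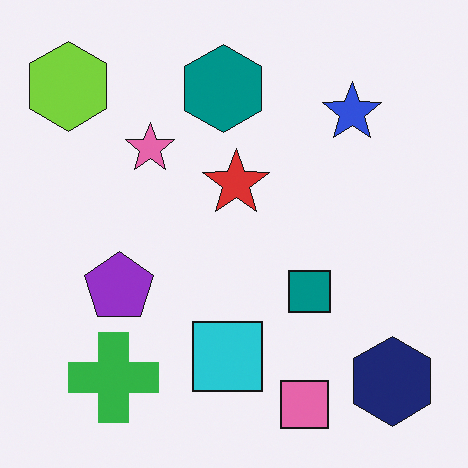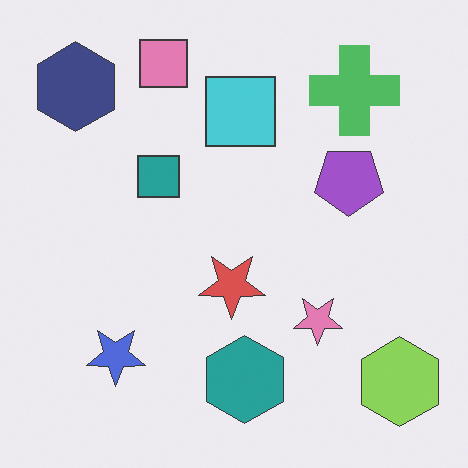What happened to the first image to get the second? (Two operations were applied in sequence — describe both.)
The image was rotated 180°, then given slightly reduced contrast.

The lime hexagon sits in the top-left of the first image and the bottom-right of the second — consistent with a whole-image 180° rotation. Tones are pushed toward mid-grey across the whole image — a global contrast change.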